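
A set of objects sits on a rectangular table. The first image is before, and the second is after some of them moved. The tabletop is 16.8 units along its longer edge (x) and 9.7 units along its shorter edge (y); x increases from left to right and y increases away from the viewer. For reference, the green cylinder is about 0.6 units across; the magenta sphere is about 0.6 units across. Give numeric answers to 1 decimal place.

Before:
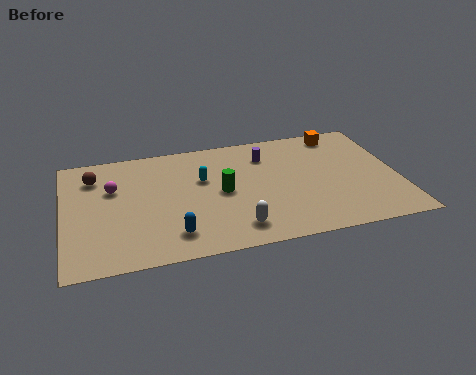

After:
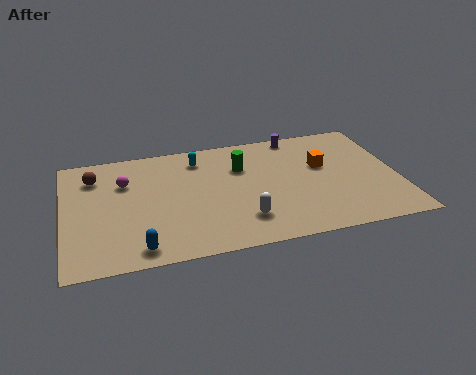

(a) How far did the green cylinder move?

2.2

From (7.9, 4.8) to (9.0, 6.7), the green cylinder covered √(1.1² + 1.9²) ≈ 2.2 units.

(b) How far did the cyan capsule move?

1.8

The cyan capsule was near (7.0, 6.1) before and (6.9, 7.9) after, so it travelled √(0.1² + 1.8²) ≈ 1.8 units.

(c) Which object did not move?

the brown sphere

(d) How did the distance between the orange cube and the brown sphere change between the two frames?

-1.0

The distance was about 12.6 in the first image and 11.6 in the second, so they moved 1.0 units closer together.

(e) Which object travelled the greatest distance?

the orange cube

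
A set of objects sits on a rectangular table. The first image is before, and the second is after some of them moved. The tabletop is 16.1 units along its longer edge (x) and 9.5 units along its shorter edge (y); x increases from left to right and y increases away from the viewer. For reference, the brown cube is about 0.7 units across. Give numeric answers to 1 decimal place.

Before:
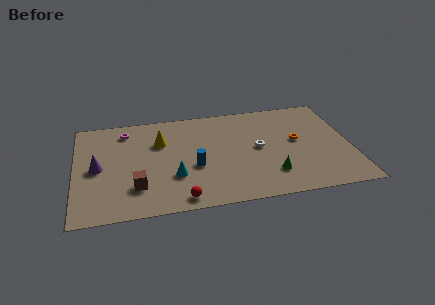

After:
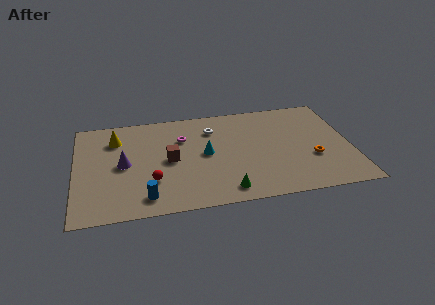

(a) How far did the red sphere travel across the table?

2.5

The red sphere moved from about (6.0, 1.0) to (4.4, 2.9), a distance of √(1.6² + 1.9²) ≈ 2.5.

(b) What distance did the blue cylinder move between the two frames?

3.7

From (6.9, 3.8) to (4.0, 1.5), the blue cylinder covered √(2.9² + 2.3²) ≈ 3.7 units.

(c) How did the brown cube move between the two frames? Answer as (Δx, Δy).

(2.0, 2.2)

From the two frames, the brown cube sits at roughly (3.5, 2.5) before and (5.5, 4.7) after.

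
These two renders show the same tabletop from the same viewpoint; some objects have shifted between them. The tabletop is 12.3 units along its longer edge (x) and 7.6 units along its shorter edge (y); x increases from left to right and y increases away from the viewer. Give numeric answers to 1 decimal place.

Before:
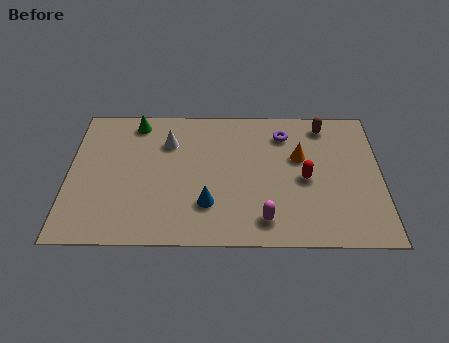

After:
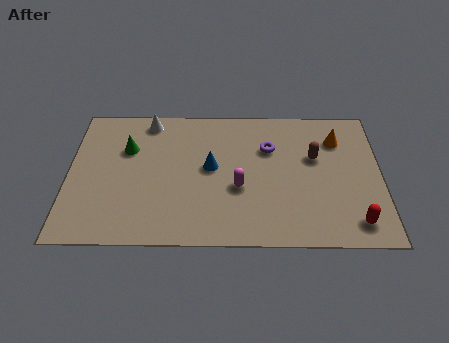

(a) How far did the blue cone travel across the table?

2.0

From (5.5, 2.1) to (5.6, 4.1), the blue cone covered √(0.1² + 2.0²) ≈ 2.0 units.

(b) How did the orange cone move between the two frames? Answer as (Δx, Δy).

(1.5, 1.0)

The orange cone was at about (9.1, 4.7) and moved to about (10.6, 5.7).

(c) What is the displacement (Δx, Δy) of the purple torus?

(-0.6, -0.8)

From the two frames, the purple torus sits at roughly (8.5, 6.0) before and (7.9, 5.2) after.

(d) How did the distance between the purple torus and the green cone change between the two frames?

-0.3

They were about 5.9 units apart before and 5.6 after — 0.3 units closer together.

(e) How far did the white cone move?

1.4

The white cone was near (3.9, 5.5) before and (3.1, 6.7) after, so it travelled √(0.8² + 1.2²) ≈ 1.4 units.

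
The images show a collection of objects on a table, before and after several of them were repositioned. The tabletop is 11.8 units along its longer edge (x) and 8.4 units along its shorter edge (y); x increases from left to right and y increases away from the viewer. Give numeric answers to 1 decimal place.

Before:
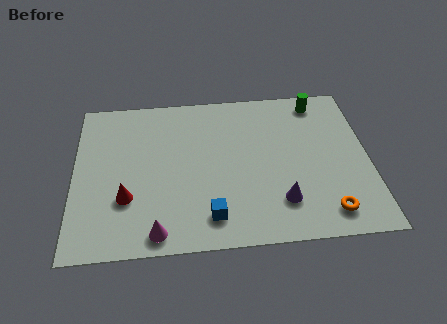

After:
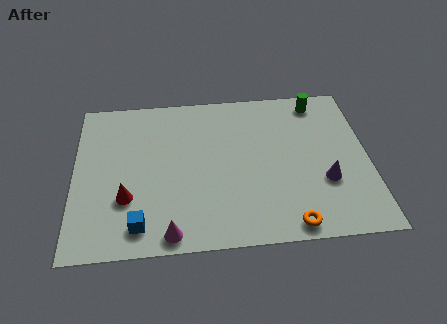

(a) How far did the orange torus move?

1.6

The orange torus was near (10.0, 1.3) before and (8.5, 0.8) after, so it travelled √(1.5² + 0.5²) ≈ 1.6 units.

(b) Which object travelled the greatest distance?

the blue cube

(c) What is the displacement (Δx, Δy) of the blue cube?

(-2.8, -0.2)

The blue cube started near (5.4, 1.5) and ended near (2.6, 1.3).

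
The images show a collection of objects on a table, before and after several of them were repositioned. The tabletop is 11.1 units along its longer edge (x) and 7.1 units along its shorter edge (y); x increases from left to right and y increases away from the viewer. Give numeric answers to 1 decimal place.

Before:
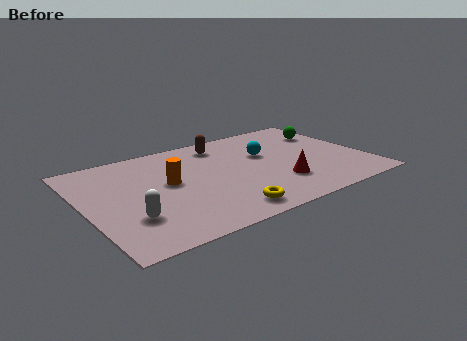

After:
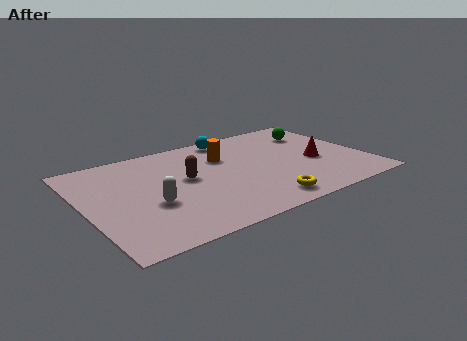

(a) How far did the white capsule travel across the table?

1.1

The white capsule moved from about (1.5, 2.1) to (2.4, 2.7), a distance of √(0.9² + 0.6²) ≈ 1.1.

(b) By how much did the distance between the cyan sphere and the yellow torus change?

+1.2

Before: roughly 4.1 units apart; after: 5.3. That's 1.2 units further apart.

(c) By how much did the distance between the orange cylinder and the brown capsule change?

-1.2

The distance was about 3.2 in the first image and 2.0 in the second, so they moved 1.2 units closer together.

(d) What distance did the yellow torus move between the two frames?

1.5

The yellow torus moved from about (5.0, 1.0) to (6.5, 1.0), a distance of √(1.5² + 0.0²) ≈ 1.5.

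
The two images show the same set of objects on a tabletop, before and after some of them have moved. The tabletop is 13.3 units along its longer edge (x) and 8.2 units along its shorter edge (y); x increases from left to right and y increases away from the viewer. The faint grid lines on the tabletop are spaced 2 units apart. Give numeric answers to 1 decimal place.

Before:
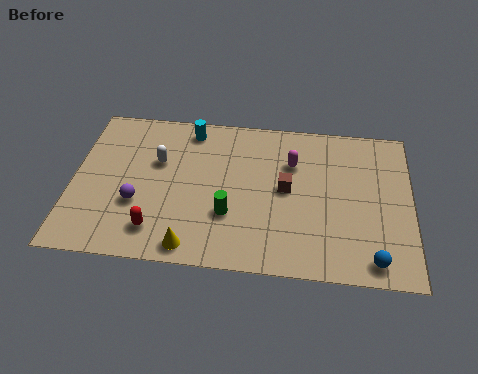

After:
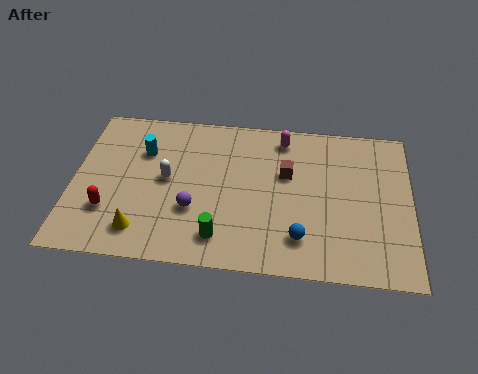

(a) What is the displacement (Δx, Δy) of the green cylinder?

(-0.3, -1.2)

The green cylinder was at about (6.2, 2.7) and moved to about (5.9, 1.5).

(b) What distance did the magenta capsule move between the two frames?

1.4

From (8.6, 5.7) to (8.2, 7.0), the magenta capsule covered √(0.4² + 1.3²) ≈ 1.4 units.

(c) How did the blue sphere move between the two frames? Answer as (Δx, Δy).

(-2.8, 0.8)

The blue sphere was at about (11.8, 1.0) and moved to about (9.0, 1.8).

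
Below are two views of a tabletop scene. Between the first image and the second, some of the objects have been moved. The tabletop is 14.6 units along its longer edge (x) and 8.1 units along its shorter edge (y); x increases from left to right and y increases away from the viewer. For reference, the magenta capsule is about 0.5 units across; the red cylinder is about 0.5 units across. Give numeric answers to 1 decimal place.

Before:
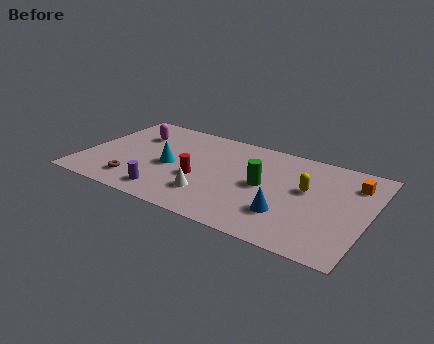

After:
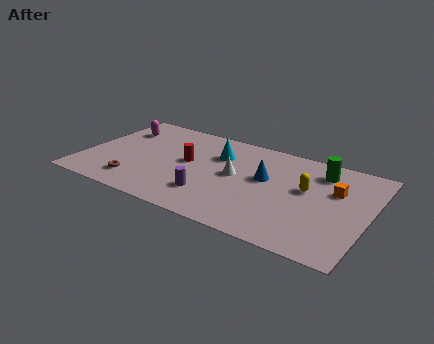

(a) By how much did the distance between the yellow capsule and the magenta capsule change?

+0.9

They were about 9.2 units apart before and 10.1 after — 0.9 units further apart.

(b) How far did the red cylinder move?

1.4

The red cylinder moved from about (6.1, 3.2) to (5.3, 4.4), a distance of √(0.8² + 1.2²) ≈ 1.4.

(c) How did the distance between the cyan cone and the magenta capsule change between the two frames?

+2.3

The distance was about 3.0 in the first image and 5.3 in the second, so they moved 2.3 units further apart.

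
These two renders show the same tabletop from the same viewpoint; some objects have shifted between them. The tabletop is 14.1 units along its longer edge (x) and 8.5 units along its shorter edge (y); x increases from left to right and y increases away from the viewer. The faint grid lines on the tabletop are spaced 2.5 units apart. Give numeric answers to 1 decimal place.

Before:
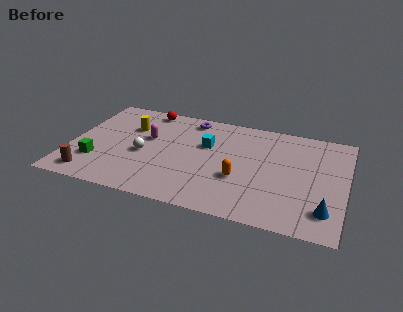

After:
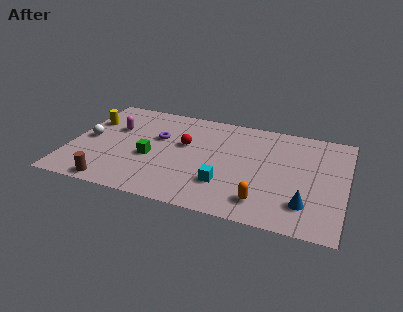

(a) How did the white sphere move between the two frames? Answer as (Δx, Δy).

(-2.9, 0.5)

From the two frames, the white sphere sits at roughly (3.8, 3.7) before and (0.9, 4.2) after.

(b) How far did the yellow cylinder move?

2.1

From (2.9, 5.8) to (0.8, 5.8), the yellow cylinder covered √(2.1² + 0.0²) ≈ 2.1 units.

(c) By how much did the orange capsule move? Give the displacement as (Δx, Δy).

(1.3, -1.5)

The orange capsule was at about (8.8, 3.1) and moved to about (10.1, 1.6).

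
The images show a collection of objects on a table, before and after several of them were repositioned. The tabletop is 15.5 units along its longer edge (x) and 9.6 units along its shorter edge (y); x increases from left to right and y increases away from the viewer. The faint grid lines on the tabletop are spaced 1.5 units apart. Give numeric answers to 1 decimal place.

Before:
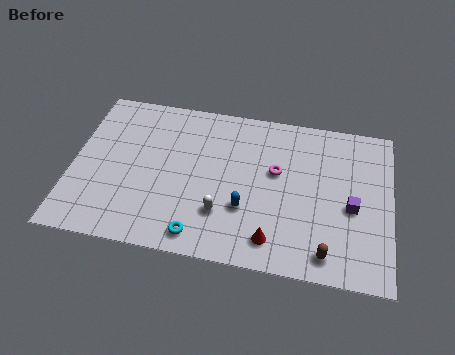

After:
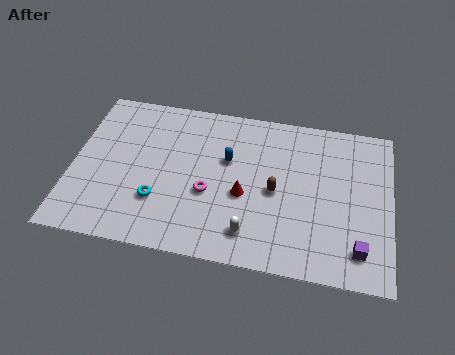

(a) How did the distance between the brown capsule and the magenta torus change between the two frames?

-1.8

They were about 5.1 units apart before and 3.3 after — 1.8 units closer together.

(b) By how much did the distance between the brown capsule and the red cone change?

-1.0

They were about 2.6 units apart before and 1.6 after — 1.0 units closer together.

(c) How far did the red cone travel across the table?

2.8

The red cone moved from about (9.9, 1.6) to (8.4, 4.0), a distance of √(1.5² + 2.4²) ≈ 2.8.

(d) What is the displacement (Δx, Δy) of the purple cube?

(0.4, -2.4)

The purple cube started near (13.6, 4.2) and ended near (14.0, 1.8).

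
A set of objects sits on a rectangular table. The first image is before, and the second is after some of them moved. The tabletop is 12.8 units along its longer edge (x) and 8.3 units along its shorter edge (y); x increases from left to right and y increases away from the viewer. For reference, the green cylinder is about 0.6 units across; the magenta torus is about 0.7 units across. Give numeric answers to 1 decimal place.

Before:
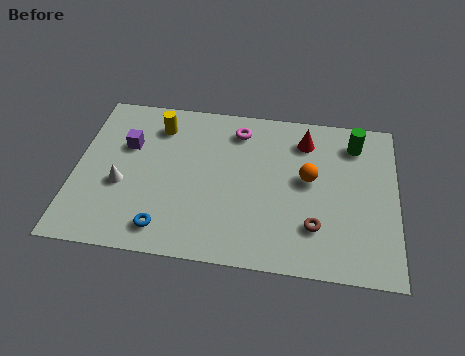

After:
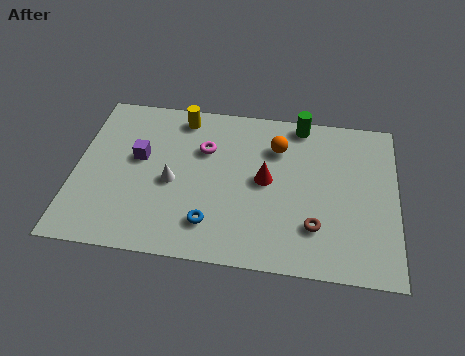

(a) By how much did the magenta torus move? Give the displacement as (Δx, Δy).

(-1.3, -1.2)

The magenta torus started near (6.4, 6.8) and ended near (5.1, 5.6).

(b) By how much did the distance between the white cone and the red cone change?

-4.2

The distance was about 7.9 in the first image and 3.7 in the second, so they moved 4.2 units closer together.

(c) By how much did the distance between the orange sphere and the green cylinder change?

-1.1

The distance was about 2.8 in the first image and 1.7 in the second, so they moved 1.1 units closer together.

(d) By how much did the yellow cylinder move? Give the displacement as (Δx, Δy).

(0.9, 0.6)

The yellow cylinder started near (3.2, 6.6) and ended near (4.1, 7.2).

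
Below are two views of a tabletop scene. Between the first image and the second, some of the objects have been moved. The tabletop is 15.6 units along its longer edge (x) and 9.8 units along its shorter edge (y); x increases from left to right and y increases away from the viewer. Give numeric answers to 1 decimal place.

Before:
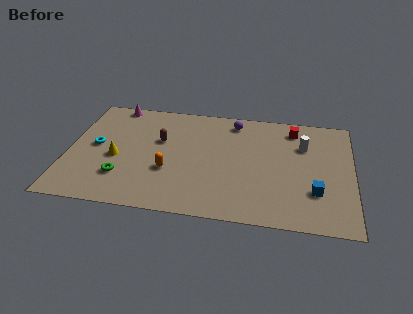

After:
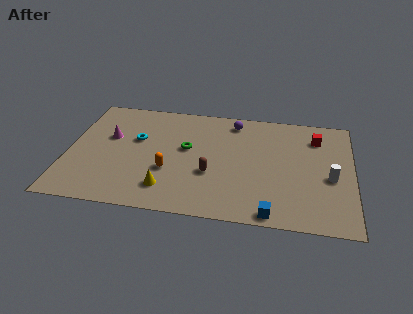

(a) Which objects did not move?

the orange capsule and the purple sphere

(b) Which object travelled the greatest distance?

the green torus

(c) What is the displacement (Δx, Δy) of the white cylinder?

(1.5, -2.6)

The white cylinder was at about (12.9, 6.8) and moved to about (14.4, 4.2).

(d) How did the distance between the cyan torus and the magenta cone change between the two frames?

-2.5

Before: roughly 4.0 units apart; after: 1.5. That's 2.5 units closer together.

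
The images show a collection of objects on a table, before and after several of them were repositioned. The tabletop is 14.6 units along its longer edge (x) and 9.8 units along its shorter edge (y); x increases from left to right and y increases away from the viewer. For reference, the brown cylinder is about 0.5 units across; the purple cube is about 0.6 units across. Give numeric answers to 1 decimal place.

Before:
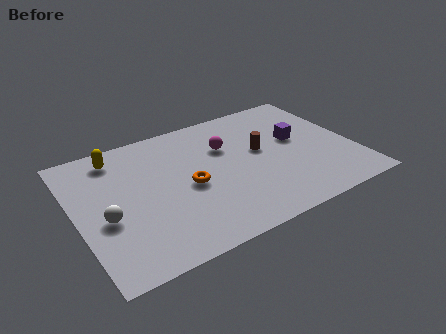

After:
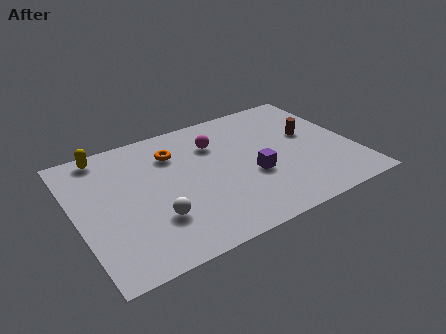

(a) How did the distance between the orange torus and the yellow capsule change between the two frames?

-1.2

The distance was about 5.0 in the first image and 3.8 in the second, so they moved 1.2 units closer together.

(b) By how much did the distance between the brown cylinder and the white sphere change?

+0.6

Before: roughly 8.5 units apart; after: 9.1. That's 0.6 units further apart.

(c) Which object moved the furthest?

the purple cube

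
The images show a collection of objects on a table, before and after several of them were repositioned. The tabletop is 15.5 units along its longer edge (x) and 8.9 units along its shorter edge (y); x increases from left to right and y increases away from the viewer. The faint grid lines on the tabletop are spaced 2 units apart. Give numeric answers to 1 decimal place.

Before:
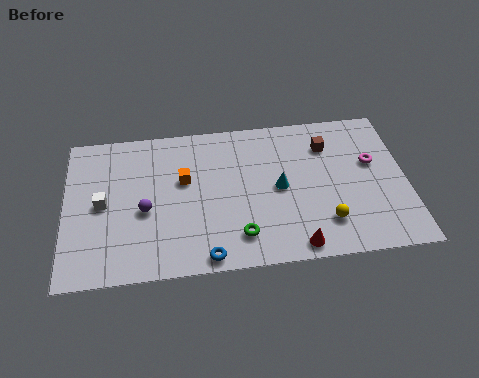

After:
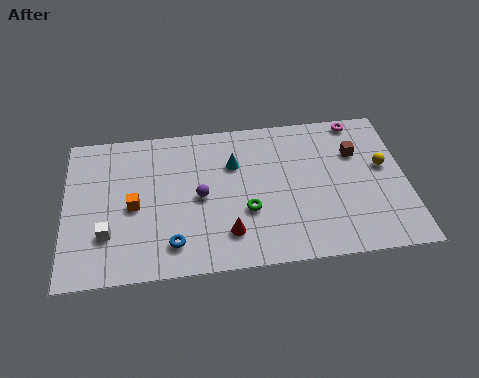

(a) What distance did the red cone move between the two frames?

3.2

From (10.3, 0.9) to (7.3, 2.0), the red cone covered √(3.0² + 1.1²) ≈ 3.2 units.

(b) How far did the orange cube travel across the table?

2.6

The orange cube moved from about (5.4, 5.4) to (3.1, 4.1), a distance of √(2.3² + 1.3²) ≈ 2.6.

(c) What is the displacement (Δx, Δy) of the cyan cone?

(-2.0, 1.7)

The cyan cone started near (9.7, 4.4) and ended near (7.7, 6.1).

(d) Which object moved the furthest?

the yellow sphere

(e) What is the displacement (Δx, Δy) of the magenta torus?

(-0.5, 2.7)

The magenta torus started near (14.0, 5.4) and ended near (13.5, 8.1).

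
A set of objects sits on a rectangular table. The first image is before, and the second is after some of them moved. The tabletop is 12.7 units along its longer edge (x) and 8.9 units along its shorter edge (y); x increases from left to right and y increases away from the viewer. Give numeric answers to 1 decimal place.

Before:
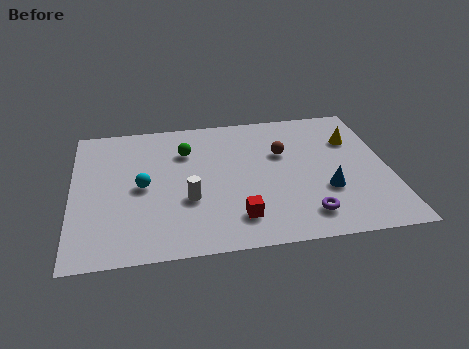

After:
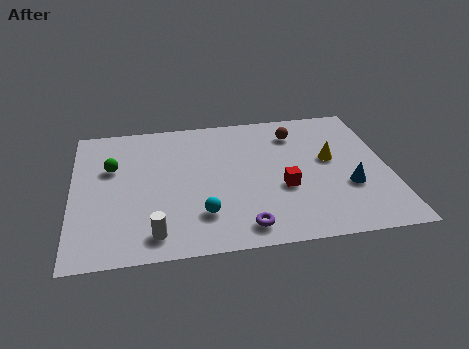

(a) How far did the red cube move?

2.5

From (6.5, 1.8) to (8.4, 3.4), the red cube covered √(1.9² + 1.6²) ≈ 2.5 units.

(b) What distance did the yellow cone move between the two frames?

1.6

From (11.4, 6.2) to (10.4, 5.0), the yellow cone covered √(1.0² + 1.2²) ≈ 1.6 units.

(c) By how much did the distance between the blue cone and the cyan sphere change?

-1.4

The distance was about 7.4 in the first image and 6.0 in the second, so they moved 1.4 units closer together.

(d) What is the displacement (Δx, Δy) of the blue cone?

(0.9, 0.1)

The blue cone was at about (10.1, 3.0) and moved to about (11.0, 3.1).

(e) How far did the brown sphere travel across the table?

1.4

The brown sphere was near (8.5, 5.7) before and (9.1, 7.0) after, so it travelled √(0.6² + 1.3²) ≈ 1.4 units.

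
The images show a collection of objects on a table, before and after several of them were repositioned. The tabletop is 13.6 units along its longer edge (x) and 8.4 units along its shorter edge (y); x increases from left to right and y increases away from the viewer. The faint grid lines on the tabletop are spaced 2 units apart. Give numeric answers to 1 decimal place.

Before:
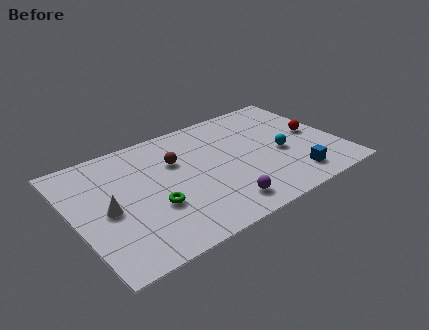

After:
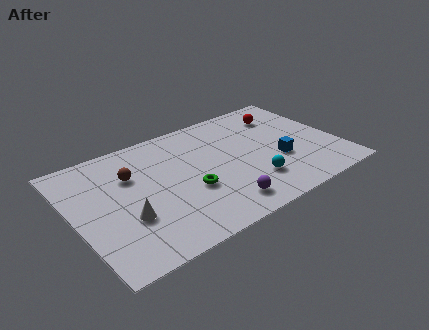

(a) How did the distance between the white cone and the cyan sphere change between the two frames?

-2.6

They were about 9.0 units apart before and 6.4 after — 2.6 units closer together.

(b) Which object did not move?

the purple sphere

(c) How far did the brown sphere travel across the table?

2.3

The brown sphere was near (5.4, 5.6) before and (3.1, 5.7) after, so it travelled √(2.3² + 0.1²) ≈ 2.3 units.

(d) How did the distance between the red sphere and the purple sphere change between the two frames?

+0.5

They were about 6.2 units apart before and 6.7 after — 0.5 units further apart.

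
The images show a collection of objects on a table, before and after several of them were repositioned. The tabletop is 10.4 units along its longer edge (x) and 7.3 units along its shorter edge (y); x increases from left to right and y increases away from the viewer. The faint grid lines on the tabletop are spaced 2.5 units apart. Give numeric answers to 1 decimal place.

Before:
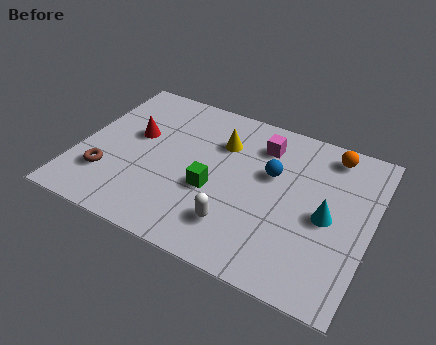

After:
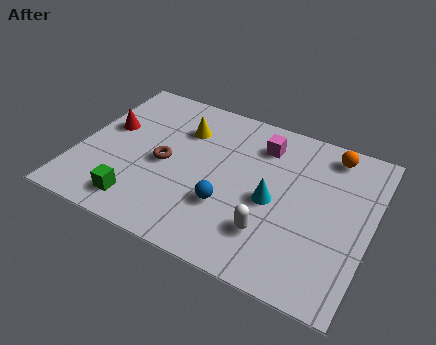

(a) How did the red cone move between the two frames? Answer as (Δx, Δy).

(-1.0, 0.0)

From the two frames, the red cone sits at roughly (1.9, 4.3) before and (0.9, 4.3) after.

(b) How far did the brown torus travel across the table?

2.4

From (1.2, 2.0) to (3.1, 3.4), the brown torus covered √(1.9² + 1.4²) ≈ 2.4 units.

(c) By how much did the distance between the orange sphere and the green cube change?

+2.9

The distance was about 5.1 in the first image and 8.0 in the second, so they moved 2.9 units further apart.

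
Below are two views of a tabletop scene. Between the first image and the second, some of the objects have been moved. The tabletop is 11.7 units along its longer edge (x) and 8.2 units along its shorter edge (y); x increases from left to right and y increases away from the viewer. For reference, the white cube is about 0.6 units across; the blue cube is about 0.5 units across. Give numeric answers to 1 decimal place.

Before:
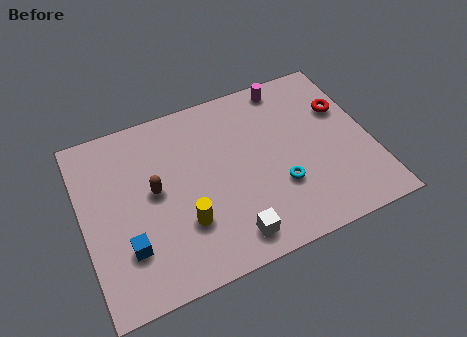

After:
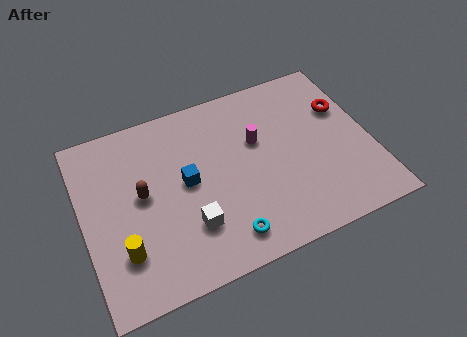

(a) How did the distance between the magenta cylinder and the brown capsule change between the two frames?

-1.6

They were about 6.5 units apart before and 4.9 after — 1.6 units closer together.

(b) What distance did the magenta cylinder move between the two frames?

2.7

The magenta cylinder moved from about (8.7, 7.3) to (7.2, 5.1), a distance of √(1.5² + 2.2²) ≈ 2.7.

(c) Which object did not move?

the red torus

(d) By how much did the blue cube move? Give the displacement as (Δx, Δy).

(2.6, 2.0)

The blue cube started near (1.6, 2.3) and ended near (4.2, 4.3).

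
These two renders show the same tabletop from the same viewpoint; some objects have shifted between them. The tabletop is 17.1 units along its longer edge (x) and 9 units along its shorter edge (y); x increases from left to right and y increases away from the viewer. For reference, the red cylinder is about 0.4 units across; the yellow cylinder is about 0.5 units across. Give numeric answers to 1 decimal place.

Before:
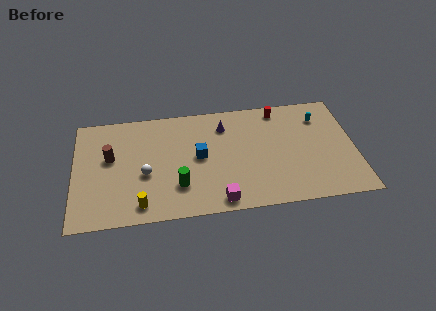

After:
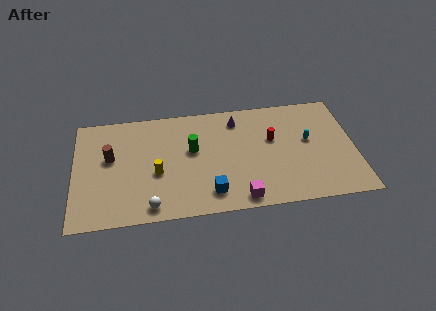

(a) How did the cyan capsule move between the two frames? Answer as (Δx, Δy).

(-0.8, -1.8)

From the two frames, the cyan capsule sits at roughly (15.1, 6.9) before and (14.3, 5.1) after.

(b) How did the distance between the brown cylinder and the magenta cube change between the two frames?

+1.1

They were about 7.8 units apart before and 8.9 after — 1.1 units further apart.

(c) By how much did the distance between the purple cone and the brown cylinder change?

+0.9

Before: roughly 7.2 units apart; after: 8.1. That's 0.9 units further apart.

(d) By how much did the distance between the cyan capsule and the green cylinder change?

-2.7

The distance was about 9.8 in the first image and 7.1 in the second, so they moved 2.7 units closer together.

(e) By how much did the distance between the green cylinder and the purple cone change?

-1.9

The distance was about 5.4 in the first image and 3.5 in the second, so they moved 1.9 units closer together.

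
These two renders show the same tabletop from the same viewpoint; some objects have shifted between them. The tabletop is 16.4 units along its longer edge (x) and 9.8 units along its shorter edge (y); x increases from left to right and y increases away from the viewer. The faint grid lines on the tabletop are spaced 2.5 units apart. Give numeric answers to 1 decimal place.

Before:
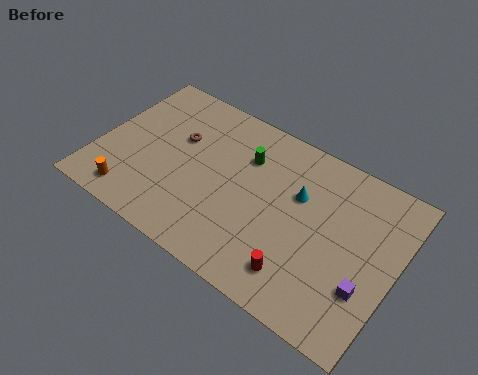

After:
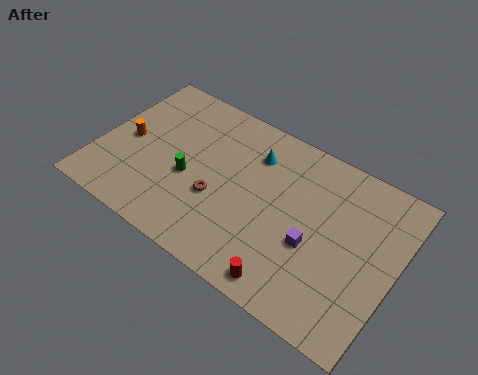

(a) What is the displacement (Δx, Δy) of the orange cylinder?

(-0.9, 3.3)

The orange cylinder was at about (2.4, 1.4) and moved to about (1.5, 4.7).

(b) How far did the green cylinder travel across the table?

4.0

From (7.8, 7.0) to (5.1, 4.1), the green cylinder covered √(2.7² + 2.9²) ≈ 4.0 units.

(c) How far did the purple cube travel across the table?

3.1

The purple cube was near (15.1, 3.1) before and (12.1, 3.9) after, so it travelled √(3.0² + 0.8²) ≈ 3.1 units.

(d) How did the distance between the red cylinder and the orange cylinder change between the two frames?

+1.1

They were about 9.3 units apart before and 10.4 after — 1.1 units further apart.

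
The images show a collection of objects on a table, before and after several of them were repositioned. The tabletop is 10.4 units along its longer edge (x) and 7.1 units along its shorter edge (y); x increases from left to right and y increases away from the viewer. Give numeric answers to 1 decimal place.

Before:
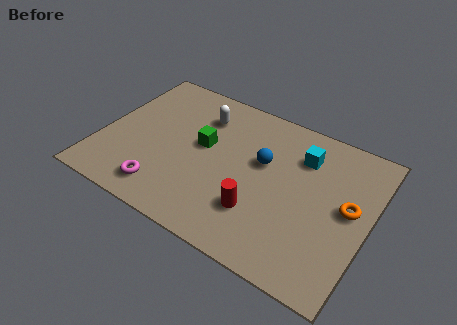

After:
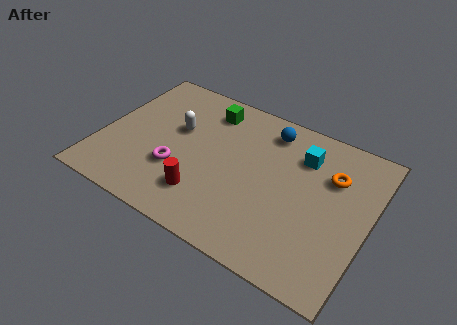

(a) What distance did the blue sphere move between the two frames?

1.6

The blue sphere was near (6.2, 4.3) before and (6.2, 5.9) after, so it travelled √(0.0² + 1.6²) ≈ 1.6 units.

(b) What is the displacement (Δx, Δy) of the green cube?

(-0.1, 1.8)

The green cube started near (3.9, 4.0) and ended near (3.8, 5.8).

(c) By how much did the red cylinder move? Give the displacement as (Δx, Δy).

(-2.1, -0.3)

From the two frames, the red cylinder sits at roughly (6.4, 2.0) before and (4.3, 1.7) after.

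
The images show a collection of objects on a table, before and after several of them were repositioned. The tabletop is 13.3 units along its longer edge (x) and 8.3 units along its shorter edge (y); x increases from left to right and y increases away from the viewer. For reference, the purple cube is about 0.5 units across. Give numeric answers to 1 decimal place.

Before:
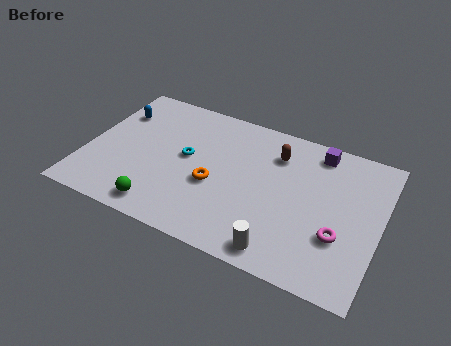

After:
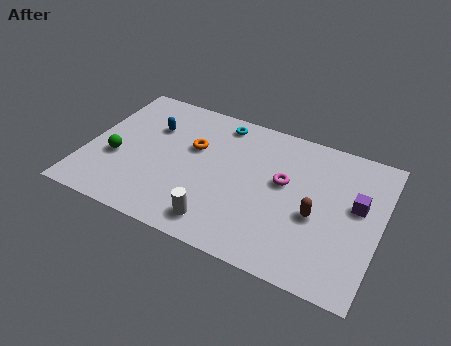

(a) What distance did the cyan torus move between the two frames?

3.0

The cyan torus moved from about (4.5, 4.5) to (5.7, 7.2), a distance of √(1.2² + 2.7²) ≈ 3.0.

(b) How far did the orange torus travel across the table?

2.2

The orange torus moved from about (5.9, 3.4) to (4.7, 5.2), a distance of √(1.2² + 1.8²) ≈ 2.2.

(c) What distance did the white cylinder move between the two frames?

2.8

From (9.2, 1.0) to (6.4, 1.3), the white cylinder covered √(2.8² + 0.3²) ≈ 2.8 units.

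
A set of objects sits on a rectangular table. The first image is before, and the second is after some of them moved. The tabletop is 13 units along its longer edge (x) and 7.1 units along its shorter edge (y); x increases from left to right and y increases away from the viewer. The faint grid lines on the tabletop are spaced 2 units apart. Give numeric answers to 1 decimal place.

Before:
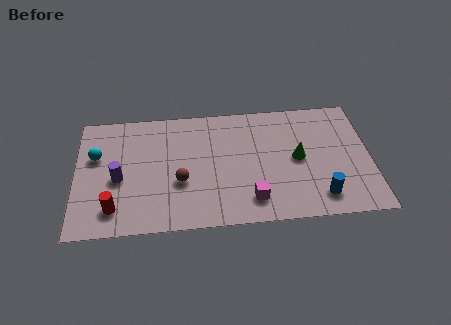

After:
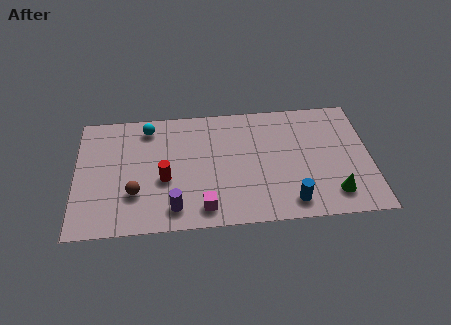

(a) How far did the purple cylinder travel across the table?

3.1

From (1.9, 3.1) to (4.3, 1.2), the purple cylinder covered √(2.4² + 1.9²) ≈ 3.1 units.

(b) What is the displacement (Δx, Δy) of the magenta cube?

(-2.1, -0.3)

From the two frames, the magenta cube sits at roughly (7.7, 1.4) before and (5.6, 1.1) after.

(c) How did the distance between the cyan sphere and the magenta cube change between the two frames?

-2.0

The distance was about 7.5 in the first image and 5.5 in the second, so they moved 2.0 units closer together.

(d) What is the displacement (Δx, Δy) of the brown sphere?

(-2.0, -0.5)

The brown sphere started near (4.6, 2.7) and ended near (2.6, 2.2).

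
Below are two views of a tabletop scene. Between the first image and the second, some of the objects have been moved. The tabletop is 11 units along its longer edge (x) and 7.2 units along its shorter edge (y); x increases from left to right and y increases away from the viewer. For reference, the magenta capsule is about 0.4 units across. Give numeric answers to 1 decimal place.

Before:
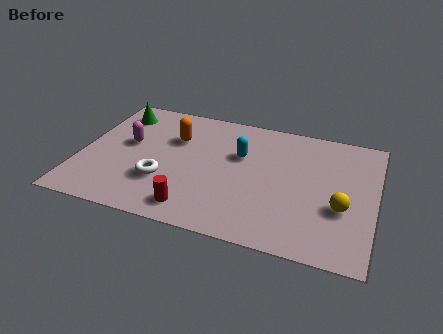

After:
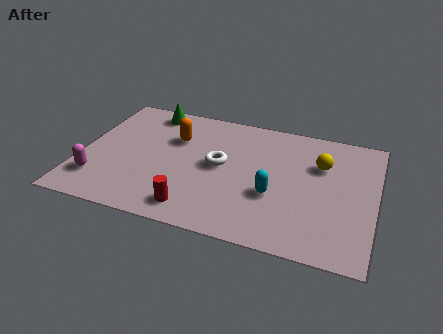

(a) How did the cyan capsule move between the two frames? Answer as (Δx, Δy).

(1.4, -1.9)

From the two frames, the cyan capsule sits at roughly (5.9, 4.6) before and (7.3, 2.7) after.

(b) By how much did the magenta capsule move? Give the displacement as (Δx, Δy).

(-0.9, -2.4)

The magenta capsule was at about (1.7, 4.1) and moved to about (0.8, 1.7).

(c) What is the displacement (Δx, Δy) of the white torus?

(2.0, 1.5)

The white torus was at about (3.2, 2.3) and moved to about (5.2, 3.8).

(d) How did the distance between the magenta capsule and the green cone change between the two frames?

+3.0

Before: roughly 1.8 units apart; after: 4.8. That's 3.0 units further apart.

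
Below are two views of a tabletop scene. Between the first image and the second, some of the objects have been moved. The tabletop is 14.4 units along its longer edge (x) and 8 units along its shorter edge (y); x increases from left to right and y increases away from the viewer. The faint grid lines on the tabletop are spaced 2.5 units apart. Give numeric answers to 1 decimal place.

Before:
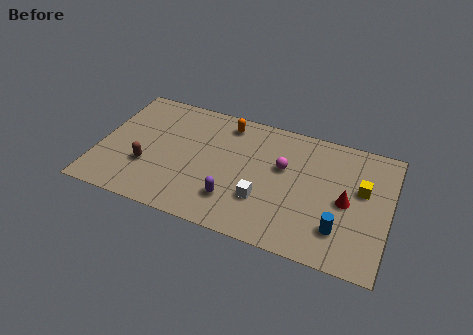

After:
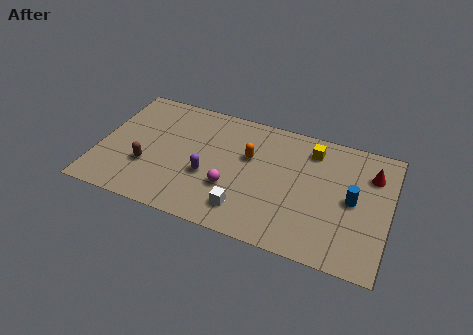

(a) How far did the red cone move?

2.4

From (12.3, 3.8) to (13.4, 5.9), the red cone covered √(1.1² + 2.1²) ≈ 2.4 units.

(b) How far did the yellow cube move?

3.1

From (13.0, 4.8) to (10.4, 6.5), the yellow cube covered √(2.6² + 1.7²) ≈ 3.1 units.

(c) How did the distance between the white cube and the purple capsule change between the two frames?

+1.0

They were about 1.5 units apart before and 2.5 after — 1.0 units further apart.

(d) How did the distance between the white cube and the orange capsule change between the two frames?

-1.4

The distance was about 4.8 in the first image and 3.4 in the second, so they moved 1.4 units closer together.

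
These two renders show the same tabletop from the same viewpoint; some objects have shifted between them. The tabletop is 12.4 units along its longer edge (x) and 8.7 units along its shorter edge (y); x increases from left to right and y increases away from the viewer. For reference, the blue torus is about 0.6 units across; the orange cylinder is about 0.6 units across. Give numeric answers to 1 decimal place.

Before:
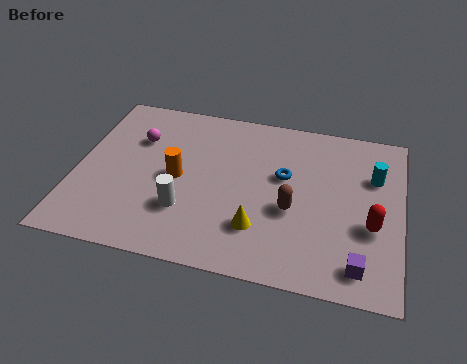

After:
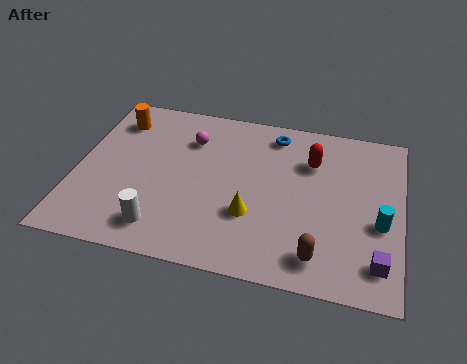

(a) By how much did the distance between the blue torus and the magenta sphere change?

-2.4

They were about 5.8 units apart before and 3.4 after — 2.4 units closer together.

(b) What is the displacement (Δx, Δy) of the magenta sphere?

(2.0, 0.4)

The magenta sphere started near (2.2, 6.0) and ended near (4.2, 6.4).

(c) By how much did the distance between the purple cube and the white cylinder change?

+1.4

The distance was about 6.7 in the first image and 8.1 in the second, so they moved 1.4 units further apart.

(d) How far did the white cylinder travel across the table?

1.4

From (4.3, 2.6) to (3.5, 1.5), the white cylinder covered √(0.8² + 1.1²) ≈ 1.4 units.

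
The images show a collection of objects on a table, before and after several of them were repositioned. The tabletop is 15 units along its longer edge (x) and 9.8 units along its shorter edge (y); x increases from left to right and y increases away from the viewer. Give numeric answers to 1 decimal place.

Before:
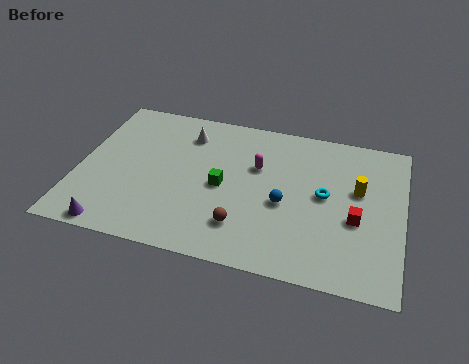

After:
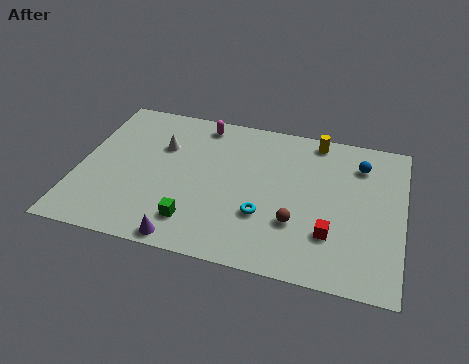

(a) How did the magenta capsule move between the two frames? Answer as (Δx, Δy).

(-2.8, 2.3)

The magenta capsule was at about (8.2, 6.3) and moved to about (5.4, 8.6).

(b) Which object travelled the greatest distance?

the blue sphere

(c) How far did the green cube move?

2.8

The green cube was near (6.7, 4.6) before and (5.6, 2.0) after, so it travelled √(1.1² + 2.6²) ≈ 2.8 units.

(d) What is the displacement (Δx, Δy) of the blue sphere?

(3.3, 3.4)

The blue sphere started near (9.6, 4.2) and ended near (12.9, 7.6).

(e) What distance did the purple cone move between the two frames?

3.3

The purple cone moved from about (2.0, 0.8) to (5.3, 0.8), a distance of √(3.3² + 0.0²) ≈ 3.3.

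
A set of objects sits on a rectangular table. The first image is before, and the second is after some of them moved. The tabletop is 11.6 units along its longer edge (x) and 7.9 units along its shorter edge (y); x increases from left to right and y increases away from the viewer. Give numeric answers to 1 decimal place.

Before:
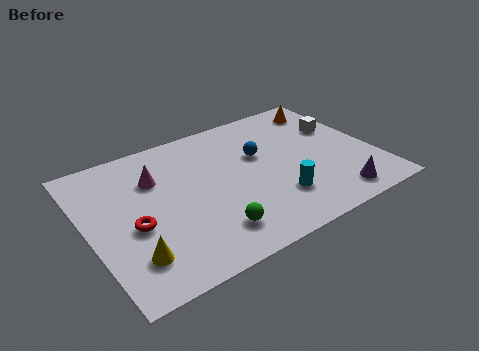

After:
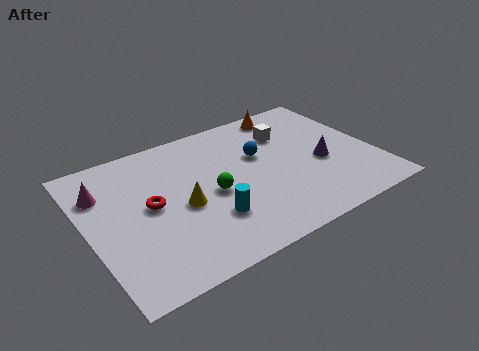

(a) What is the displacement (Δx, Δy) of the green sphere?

(0.4, 2.0)

The green sphere started near (4.5, 1.6) and ended near (4.9, 3.6).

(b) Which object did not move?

the blue sphere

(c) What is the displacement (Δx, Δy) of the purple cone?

(-0.1, 2.2)

The purple cone started near (9.5, 1.1) and ended near (9.4, 3.3).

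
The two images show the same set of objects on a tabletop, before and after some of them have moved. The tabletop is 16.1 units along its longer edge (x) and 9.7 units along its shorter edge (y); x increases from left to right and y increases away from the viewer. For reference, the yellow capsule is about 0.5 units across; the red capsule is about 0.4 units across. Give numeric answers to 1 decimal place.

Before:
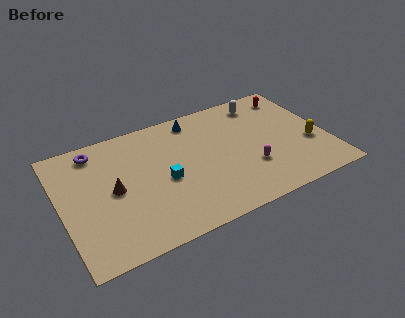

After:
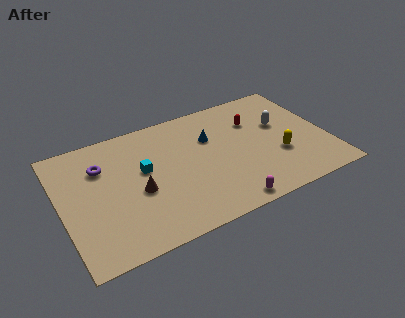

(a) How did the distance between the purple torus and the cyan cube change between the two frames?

-2.7

The distance was about 5.4 in the first image and 2.7 in the second, so they moved 2.7 units closer together.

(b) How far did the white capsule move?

2.4

The white capsule was near (12.7, 8.2) before and (13.5, 5.9) after, so it travelled √(0.8² + 2.3²) ≈ 2.4 units.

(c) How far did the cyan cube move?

1.7

The cyan cube moved from about (6.1, 4.3) to (5.0, 5.6), a distance of √(1.1² + 1.3²) ≈ 1.7.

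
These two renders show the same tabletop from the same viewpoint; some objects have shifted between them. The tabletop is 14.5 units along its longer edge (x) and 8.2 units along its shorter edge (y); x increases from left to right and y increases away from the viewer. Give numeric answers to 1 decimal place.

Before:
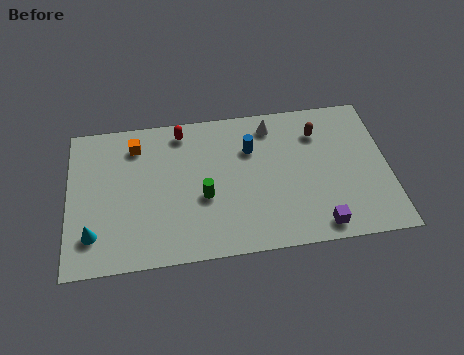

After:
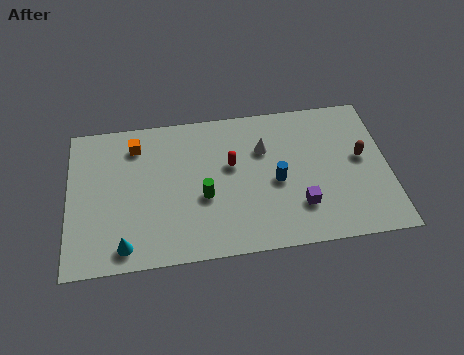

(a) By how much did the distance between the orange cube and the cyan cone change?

+0.4

The distance was about 5.1 in the first image and 5.5 in the second, so they moved 0.4 units further apart.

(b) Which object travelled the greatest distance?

the red capsule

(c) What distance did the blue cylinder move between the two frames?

2.3

The blue cylinder was near (8.3, 5.7) before and (9.4, 3.7) after, so it travelled √(1.1² + 2.0²) ≈ 2.3 units.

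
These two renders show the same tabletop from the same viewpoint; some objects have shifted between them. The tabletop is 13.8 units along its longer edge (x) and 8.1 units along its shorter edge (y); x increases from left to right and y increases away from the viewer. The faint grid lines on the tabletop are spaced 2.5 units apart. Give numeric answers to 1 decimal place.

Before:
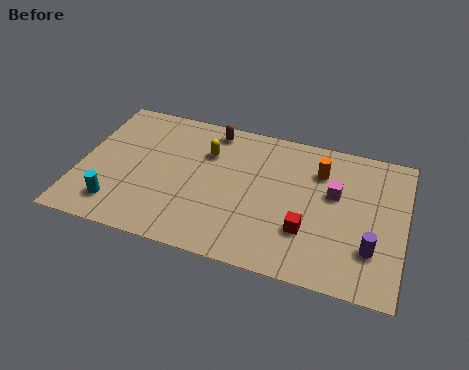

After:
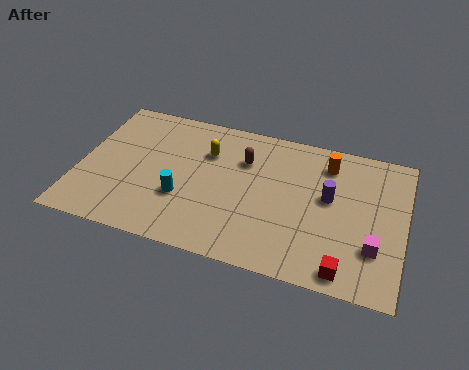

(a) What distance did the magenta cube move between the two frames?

3.1

From (10.8, 4.9) to (12.6, 2.4), the magenta cube covered √(1.8² + 2.5²) ≈ 3.1 units.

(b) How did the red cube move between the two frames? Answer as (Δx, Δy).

(1.7, -1.6)

The red cube was at about (9.8, 2.5) and moved to about (11.5, 0.9).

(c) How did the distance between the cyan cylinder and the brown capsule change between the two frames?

-2.8

Before: roughly 6.6 units apart; after: 3.8. That's 2.8 units closer together.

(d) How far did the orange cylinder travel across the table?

0.6

From (10.1, 6.0) to (10.4, 6.5), the orange cylinder covered √(0.3² + 0.5²) ≈ 0.6 units.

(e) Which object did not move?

the yellow capsule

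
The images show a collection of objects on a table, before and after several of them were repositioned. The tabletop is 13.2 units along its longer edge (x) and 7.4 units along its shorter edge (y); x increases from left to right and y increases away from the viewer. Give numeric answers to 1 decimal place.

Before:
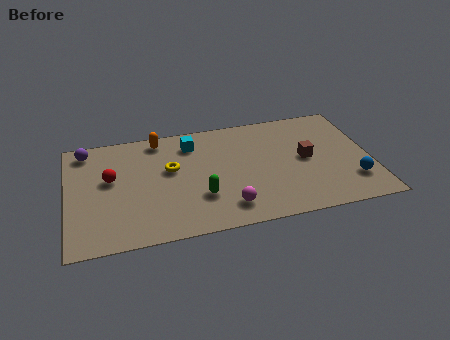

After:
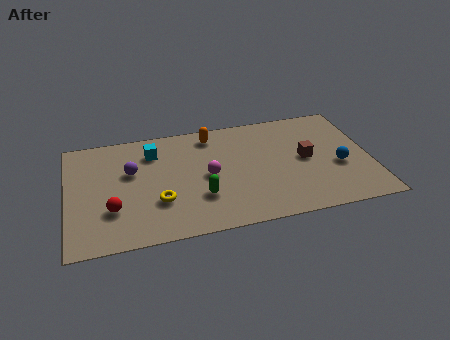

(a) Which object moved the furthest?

the purple sphere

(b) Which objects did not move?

the brown cube and the green capsule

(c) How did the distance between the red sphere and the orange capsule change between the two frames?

+2.9

The distance was about 3.1 in the first image and 6.0 in the second, so they moved 2.9 units further apart.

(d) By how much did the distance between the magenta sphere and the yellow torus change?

-1.3

Before: roughly 3.8 units apart; after: 2.5. That's 1.3 units closer together.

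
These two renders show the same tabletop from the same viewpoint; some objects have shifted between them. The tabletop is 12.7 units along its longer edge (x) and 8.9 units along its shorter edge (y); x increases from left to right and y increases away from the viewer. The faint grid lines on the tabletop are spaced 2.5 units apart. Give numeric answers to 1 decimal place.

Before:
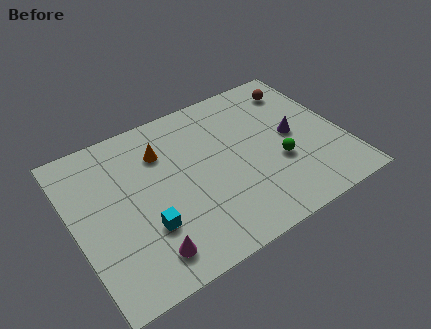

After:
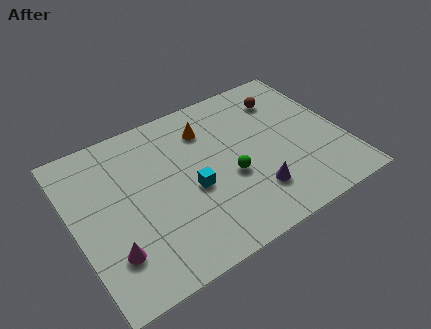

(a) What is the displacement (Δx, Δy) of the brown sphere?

(-0.8, -0.3)

From the two frames, the brown sphere sits at roughly (11.2, 7.2) before and (10.4, 6.9) after.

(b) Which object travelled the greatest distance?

the purple cone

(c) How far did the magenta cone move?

1.7

From (2.9, 1.5) to (1.4, 2.3), the magenta cone covered √(1.5² + 0.8²) ≈ 1.7 units.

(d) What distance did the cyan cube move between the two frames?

2.5

The cyan cube moved from about (3.1, 2.8) to (5.4, 3.8), a distance of √(2.3² + 1.0²) ≈ 2.5.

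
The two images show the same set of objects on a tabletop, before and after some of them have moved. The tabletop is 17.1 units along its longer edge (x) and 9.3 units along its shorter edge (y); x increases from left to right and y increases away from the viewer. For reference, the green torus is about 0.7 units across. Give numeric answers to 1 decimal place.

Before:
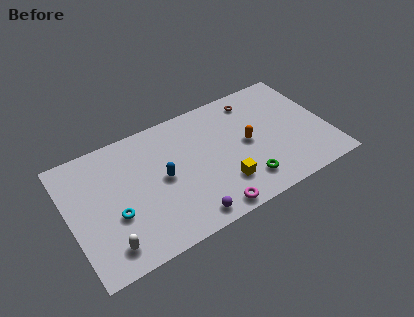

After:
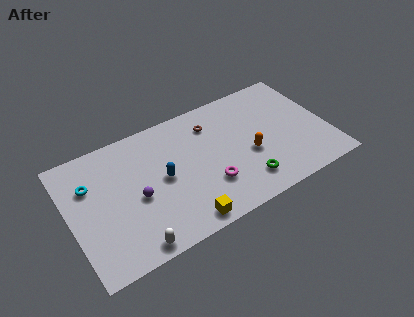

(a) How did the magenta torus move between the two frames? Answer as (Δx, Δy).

(0.2, 1.9)

From the two frames, the magenta torus sits at roughly (8.7, 0.9) before and (8.9, 2.8) after.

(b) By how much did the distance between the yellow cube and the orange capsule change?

+2.6

The distance was about 3.0 in the first image and 5.6 in the second, so they moved 2.6 units further apart.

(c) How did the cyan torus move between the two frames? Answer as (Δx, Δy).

(-1.3, 2.9)

The cyan torus was at about (2.8, 3.5) and moved to about (1.5, 6.4).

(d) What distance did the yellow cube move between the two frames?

3.2

The yellow cube moved from about (9.8, 2.4) to (6.9, 1.0), a distance of √(2.9² + 1.4²) ≈ 3.2.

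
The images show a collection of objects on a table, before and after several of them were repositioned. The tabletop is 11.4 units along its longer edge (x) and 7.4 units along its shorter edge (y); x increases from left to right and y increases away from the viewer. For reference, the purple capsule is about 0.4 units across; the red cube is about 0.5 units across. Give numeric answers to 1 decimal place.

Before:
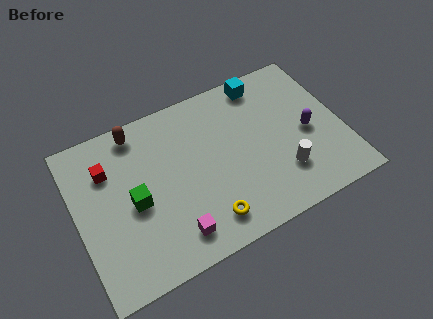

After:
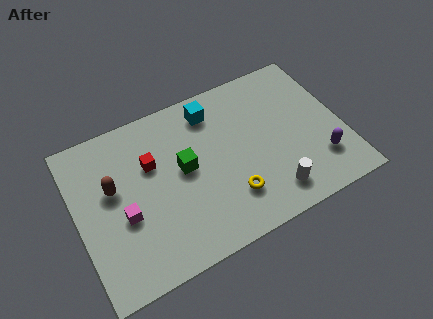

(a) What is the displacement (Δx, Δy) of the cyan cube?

(-2.3, -0.4)

The cyan cube started near (8.4, 6.5) and ended near (6.1, 6.1).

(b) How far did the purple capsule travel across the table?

1.5

From (9.9, 3.4) to (10.2, 1.9), the purple capsule covered √(0.3² + 1.5²) ≈ 1.5 units.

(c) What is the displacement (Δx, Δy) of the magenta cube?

(-1.9, 1.7)

The magenta cube was at about (3.8, 1.3) and moved to about (1.9, 3.0).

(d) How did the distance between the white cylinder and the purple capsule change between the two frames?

+0.4

They were about 1.9 units apart before and 2.3 after — 0.4 units further apart.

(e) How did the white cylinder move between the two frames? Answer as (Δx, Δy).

(-0.6, -0.7)

From the two frames, the white cylinder sits at roughly (8.6, 2.0) before and (8.0, 1.3) after.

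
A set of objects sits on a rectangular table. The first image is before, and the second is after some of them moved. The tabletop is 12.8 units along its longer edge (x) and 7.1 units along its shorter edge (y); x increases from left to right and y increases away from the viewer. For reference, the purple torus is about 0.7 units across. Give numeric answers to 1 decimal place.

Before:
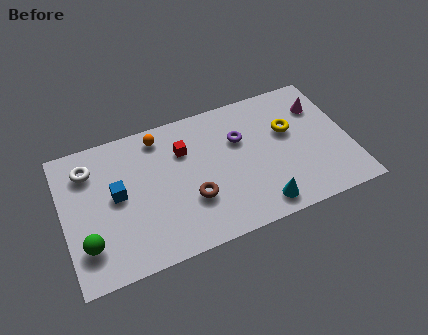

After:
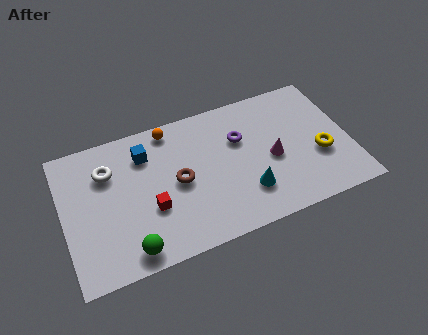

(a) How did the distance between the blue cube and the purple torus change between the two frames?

-1.4

Before: roughly 5.7 units apart; after: 4.3. That's 1.4 units closer together.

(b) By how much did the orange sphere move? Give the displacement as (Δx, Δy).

(0.5, 0.2)

From the two frames, the orange sphere sits at roughly (4.5, 6.1) before and (5.0, 6.3) after.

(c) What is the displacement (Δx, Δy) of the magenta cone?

(-2.4, -2.0)

From the two frames, the magenta cone sits at roughly (11.7, 5.2) before and (9.3, 3.2) after.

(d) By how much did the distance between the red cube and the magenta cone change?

-0.7

They were about 6.2 units apart before and 5.5 after — 0.7 units closer together.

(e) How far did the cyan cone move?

1.0

The cyan cone moved from about (8.5, 1.0) to (8.0, 1.9), a distance of √(0.5² + 0.9²) ≈ 1.0.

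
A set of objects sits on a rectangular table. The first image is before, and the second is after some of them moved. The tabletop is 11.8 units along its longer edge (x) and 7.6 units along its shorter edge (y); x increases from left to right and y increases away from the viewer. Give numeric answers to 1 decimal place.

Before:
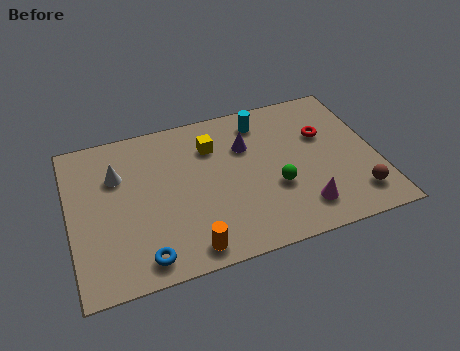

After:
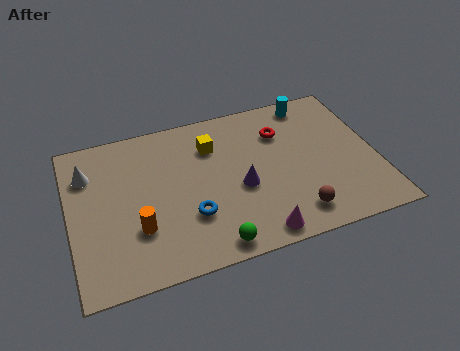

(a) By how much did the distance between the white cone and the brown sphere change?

-0.9

The distance was about 9.6 in the first image and 8.7 in the second, so they moved 0.9 units closer together.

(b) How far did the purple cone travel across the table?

2.0

The purple cone was near (6.9, 5.2) before and (6.5, 3.2) after, so it travelled √(0.4² + 2.0²) ≈ 2.0 units.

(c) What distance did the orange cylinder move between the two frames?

2.3

The orange cylinder was near (4.3, 0.9) before and (2.5, 2.4) after, so it travelled √(1.8² + 1.5²) ≈ 2.3 units.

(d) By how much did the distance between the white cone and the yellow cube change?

+1.1

The distance was about 3.7 in the first image and 4.8 in the second, so they moved 1.1 units further apart.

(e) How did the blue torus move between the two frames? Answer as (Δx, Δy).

(1.9, 1.4)

The blue torus started near (2.6, 1.0) and ended near (4.5, 2.4).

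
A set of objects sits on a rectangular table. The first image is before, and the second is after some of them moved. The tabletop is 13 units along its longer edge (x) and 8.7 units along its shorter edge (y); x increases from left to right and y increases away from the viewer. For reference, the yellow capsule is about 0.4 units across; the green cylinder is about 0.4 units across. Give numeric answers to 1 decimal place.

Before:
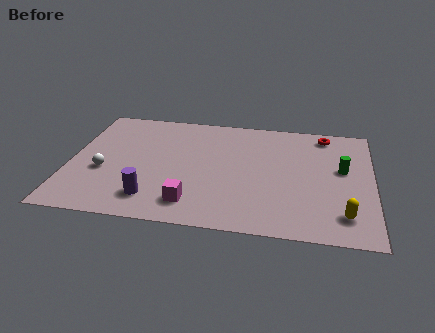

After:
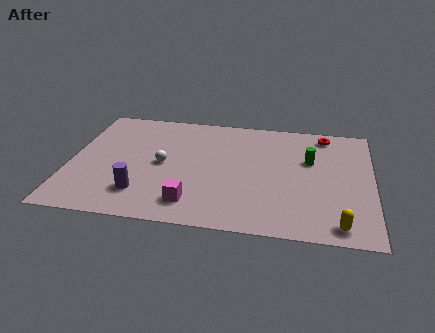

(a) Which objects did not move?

the magenta cube and the red torus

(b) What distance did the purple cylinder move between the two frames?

0.6

From (3.7, 1.7) to (3.2, 2.0), the purple cylinder covered √(0.5² + 0.3²) ≈ 0.6 units.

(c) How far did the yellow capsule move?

0.7

The yellow capsule moved from about (11.8, 1.7) to (11.6, 1.0), a distance of √(0.2² + 0.7²) ≈ 0.7.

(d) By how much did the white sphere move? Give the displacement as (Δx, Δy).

(2.5, 0.9)

From the two frames, the white sphere sits at roughly (1.5, 3.4) before and (4.0, 4.3) after.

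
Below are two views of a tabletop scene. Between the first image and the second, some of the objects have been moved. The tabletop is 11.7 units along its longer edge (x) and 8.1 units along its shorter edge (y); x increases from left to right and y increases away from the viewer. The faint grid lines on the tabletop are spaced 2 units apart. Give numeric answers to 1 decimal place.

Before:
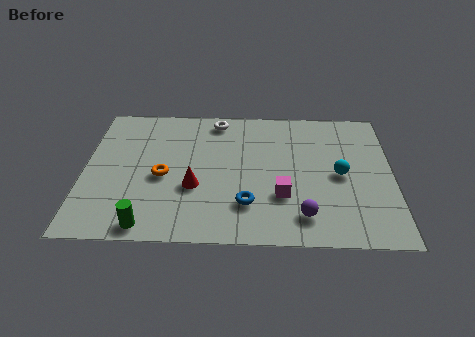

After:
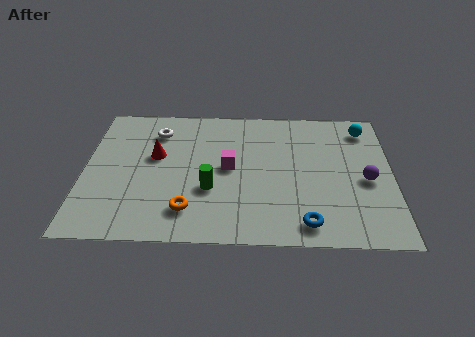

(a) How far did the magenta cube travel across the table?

2.6

From (7.5, 2.6) to (5.5, 4.2), the magenta cube covered √(2.0² + 1.6²) ≈ 2.6 units.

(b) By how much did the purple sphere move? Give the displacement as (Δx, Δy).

(2.4, 2.1)

The purple sphere started near (8.3, 1.5) and ended near (10.7, 3.6).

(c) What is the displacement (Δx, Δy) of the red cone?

(-1.5, 1.8)

The red cone started near (4.2, 3.0) and ended near (2.7, 4.8).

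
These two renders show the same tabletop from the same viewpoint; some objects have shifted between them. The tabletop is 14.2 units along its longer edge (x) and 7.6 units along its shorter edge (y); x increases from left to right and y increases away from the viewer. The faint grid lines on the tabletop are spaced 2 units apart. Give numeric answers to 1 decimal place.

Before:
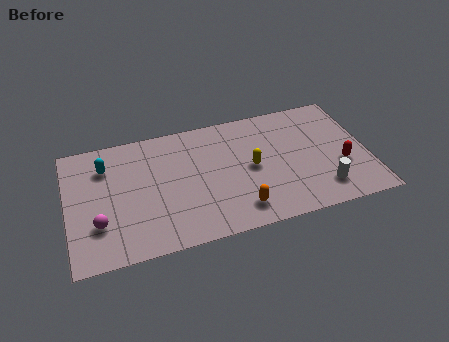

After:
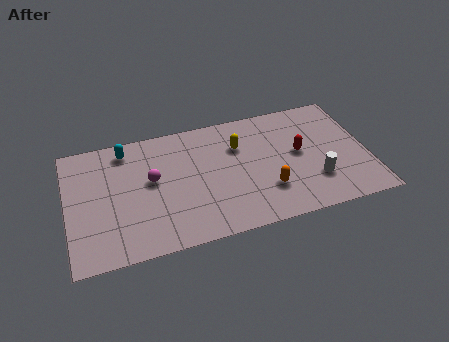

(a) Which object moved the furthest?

the magenta sphere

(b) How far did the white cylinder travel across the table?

0.7

The white cylinder moved from about (11.9, 1.6) to (11.6, 2.2), a distance of √(0.3² + 0.6²) ≈ 0.7.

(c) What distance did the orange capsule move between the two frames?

1.6

From (7.9, 1.4) to (9.3, 2.2), the orange capsule covered √(1.4² + 0.8²) ≈ 1.6 units.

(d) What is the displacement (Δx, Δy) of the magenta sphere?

(2.6, 2.0)

The magenta sphere started near (1.4, 2.3) and ended near (4.0, 4.3).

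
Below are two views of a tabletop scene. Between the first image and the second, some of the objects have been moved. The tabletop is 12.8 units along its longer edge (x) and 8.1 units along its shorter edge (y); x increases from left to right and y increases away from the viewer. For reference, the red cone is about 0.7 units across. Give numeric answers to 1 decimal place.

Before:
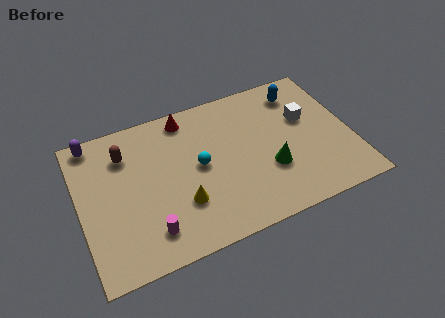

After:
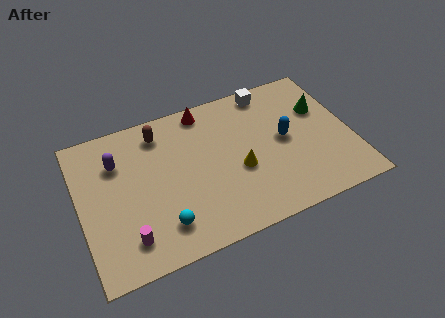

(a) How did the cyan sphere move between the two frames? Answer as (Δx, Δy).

(-2.0, -2.5)

The cyan sphere was at about (5.6, 4.2) and moved to about (3.6, 1.7).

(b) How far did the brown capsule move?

1.8

The brown capsule moved from about (2.3, 6.1) to (4.0, 6.7), a distance of √(1.7² + 0.6²) ≈ 1.8.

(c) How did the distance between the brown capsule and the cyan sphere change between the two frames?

+1.2

Before: roughly 3.8 units apart; after: 5.0. That's 1.2 units further apart.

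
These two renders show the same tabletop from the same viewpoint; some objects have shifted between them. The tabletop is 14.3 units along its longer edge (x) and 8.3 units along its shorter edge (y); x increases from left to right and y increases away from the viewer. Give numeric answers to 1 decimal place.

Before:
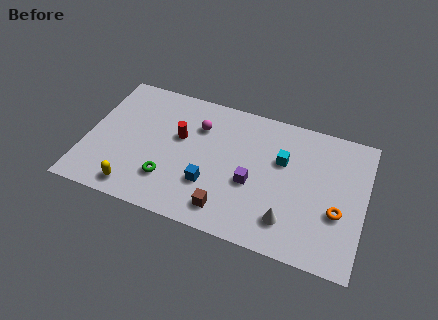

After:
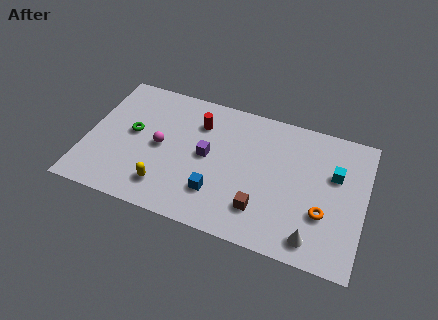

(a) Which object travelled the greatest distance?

the green torus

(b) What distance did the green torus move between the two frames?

3.1

The green torus was near (4.4, 2.2) before and (2.3, 4.5) after, so it travelled √(2.1² + 2.3²) ≈ 3.1 units.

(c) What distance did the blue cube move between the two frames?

0.6

From (6.5, 2.6) to (6.9, 2.2), the blue cube covered √(0.4² + 0.4²) ≈ 0.6 units.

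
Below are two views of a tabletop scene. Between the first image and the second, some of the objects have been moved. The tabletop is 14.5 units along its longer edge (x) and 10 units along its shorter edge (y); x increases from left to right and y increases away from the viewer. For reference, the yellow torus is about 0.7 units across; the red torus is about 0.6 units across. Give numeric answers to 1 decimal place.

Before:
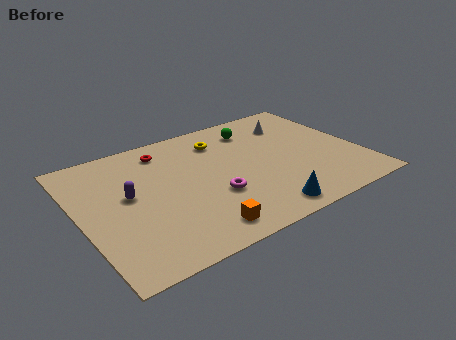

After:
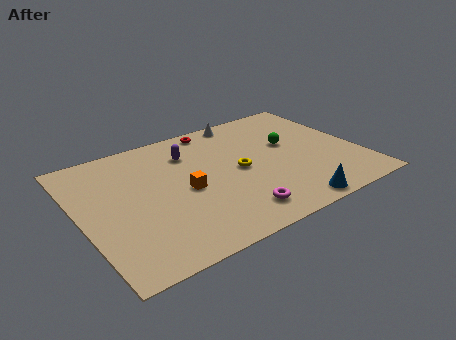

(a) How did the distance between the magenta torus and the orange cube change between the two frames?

+1.2

Before: roughly 2.4 units apart; after: 3.6. That's 1.2 units further apart.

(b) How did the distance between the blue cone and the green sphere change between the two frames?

-1.8

They were about 6.9 units apart before and 5.1 after — 1.8 units closer together.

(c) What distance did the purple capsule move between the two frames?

4.0

From (2.5, 5.5) to (6.0, 7.5), the purple capsule covered √(3.5² + 2.0²) ≈ 4.0 units.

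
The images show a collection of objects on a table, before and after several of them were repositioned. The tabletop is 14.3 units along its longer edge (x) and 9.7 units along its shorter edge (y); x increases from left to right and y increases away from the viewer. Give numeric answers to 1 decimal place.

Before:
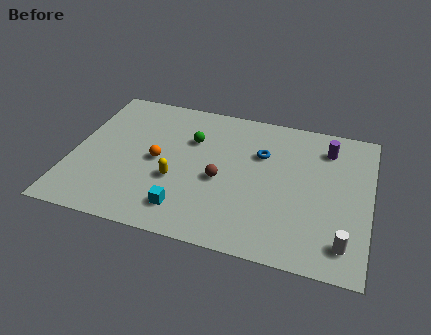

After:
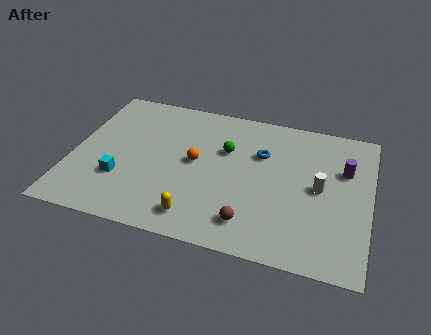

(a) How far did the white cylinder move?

3.5

The white cylinder was near (13.2, 1.7) before and (11.9, 4.9) after, so it travelled √(1.3² + 3.2²) ≈ 3.5 units.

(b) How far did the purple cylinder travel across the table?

1.6

The purple cylinder moved from about (12.1, 7.7) to (13.0, 6.4), a distance of √(0.9² + 1.3²) ≈ 1.6.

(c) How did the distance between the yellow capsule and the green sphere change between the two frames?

+1.9

Before: roughly 3.0 units apart; after: 4.9. That's 1.9 units further apart.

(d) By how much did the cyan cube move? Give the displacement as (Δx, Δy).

(-3.2, 1.2)

From the two frames, the cyan cube sits at roughly (5.7, 1.8) before and (2.5, 3.0) after.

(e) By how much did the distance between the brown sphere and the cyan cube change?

+3.6

The distance was about 2.8 in the first image and 6.4 in the second, so they moved 3.6 units further apart.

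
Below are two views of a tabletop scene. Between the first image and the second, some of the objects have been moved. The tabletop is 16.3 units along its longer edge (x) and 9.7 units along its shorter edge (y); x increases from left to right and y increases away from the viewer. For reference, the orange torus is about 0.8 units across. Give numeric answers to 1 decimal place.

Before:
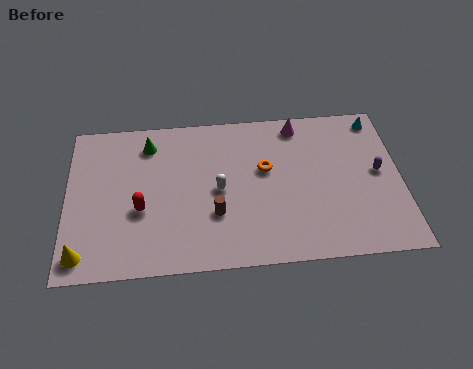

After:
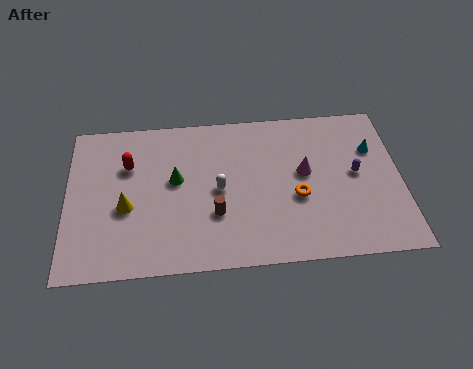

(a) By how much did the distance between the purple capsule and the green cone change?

-2.7

They were about 11.5 units apart before and 8.8 after — 2.7 units closer together.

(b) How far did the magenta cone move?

3.1

The magenta cone was near (11.4, 8.5) before and (11.6, 5.4) after, so it travelled √(0.2² + 3.1²) ≈ 3.1 units.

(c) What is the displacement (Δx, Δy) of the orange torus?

(1.5, -1.9)

The orange torus was at about (9.7, 5.8) and moved to about (11.2, 3.9).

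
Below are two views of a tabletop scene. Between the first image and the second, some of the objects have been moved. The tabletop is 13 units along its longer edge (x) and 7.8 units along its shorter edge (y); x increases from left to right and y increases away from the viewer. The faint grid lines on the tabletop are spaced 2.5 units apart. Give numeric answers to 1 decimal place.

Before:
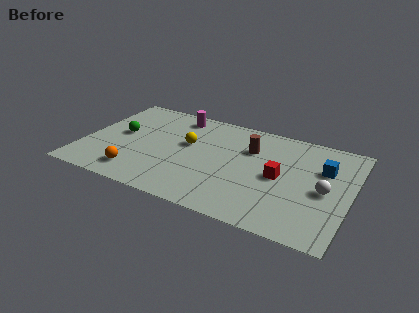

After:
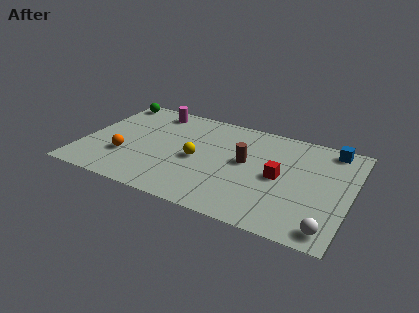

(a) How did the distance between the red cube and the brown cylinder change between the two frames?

-0.5

The distance was about 2.3 in the first image and 1.8 in the second, so they moved 0.5 units closer together.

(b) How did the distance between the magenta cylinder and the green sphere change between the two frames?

-1.3

The distance was about 3.5 in the first image and 2.2 in the second, so they moved 1.3 units closer together.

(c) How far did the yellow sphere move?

1.2

The yellow sphere was near (5.0, 4.6) before and (5.6, 3.6) after, so it travelled √(0.6² + 1.0²) ≈ 1.2 units.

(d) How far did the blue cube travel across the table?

1.7

From (11.6, 5.2) to (11.8, 6.9), the blue cube covered √(0.2² + 1.7²) ≈ 1.7 units.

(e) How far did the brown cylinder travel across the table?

1.1

From (8.0, 5.4) to (7.9, 4.3), the brown cylinder covered √(0.1² + 1.1²) ≈ 1.1 units.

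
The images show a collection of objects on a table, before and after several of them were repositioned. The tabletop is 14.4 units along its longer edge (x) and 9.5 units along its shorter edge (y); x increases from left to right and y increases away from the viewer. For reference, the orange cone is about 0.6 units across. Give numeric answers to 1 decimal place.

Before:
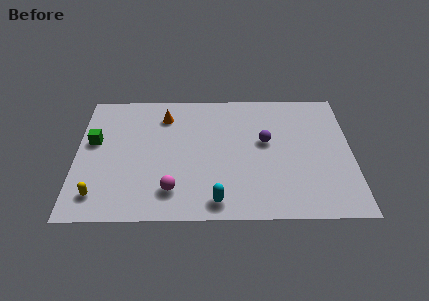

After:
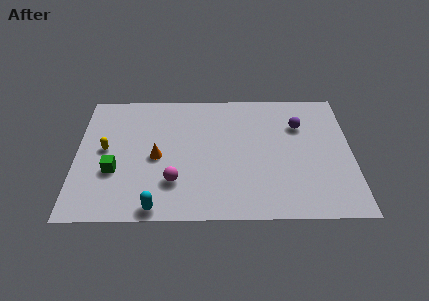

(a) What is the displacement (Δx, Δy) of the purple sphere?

(1.8, 1.2)

The purple sphere was at about (9.9, 5.5) and moved to about (11.7, 6.7).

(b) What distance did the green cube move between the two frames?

2.5

The green cube was near (0.9, 5.6) before and (2.0, 3.4) after, so it travelled √(1.1² + 2.2²) ≈ 2.5 units.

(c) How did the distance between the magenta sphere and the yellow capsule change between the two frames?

+0.5

They were about 3.8 units apart before and 4.3 after — 0.5 units further apart.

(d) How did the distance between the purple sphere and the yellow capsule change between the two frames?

+0.8

They were about 9.5 units apart before and 10.3 after — 0.8 units further apart.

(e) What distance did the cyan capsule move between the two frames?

3.1

From (7.3, 1.2) to (4.2, 0.8), the cyan capsule covered √(3.1² + 0.4²) ≈ 3.1 units.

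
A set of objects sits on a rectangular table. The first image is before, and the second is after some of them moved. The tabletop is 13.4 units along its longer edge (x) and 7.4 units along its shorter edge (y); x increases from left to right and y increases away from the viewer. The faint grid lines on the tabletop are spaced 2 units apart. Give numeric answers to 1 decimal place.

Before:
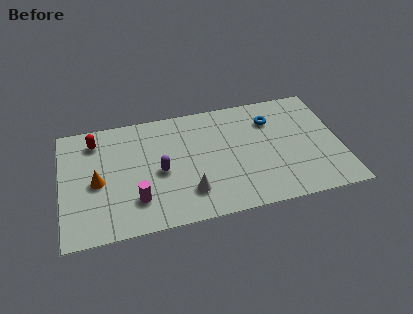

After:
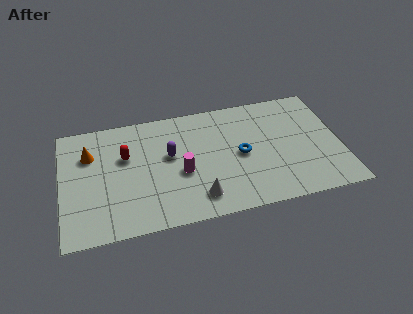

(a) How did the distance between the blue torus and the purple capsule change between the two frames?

-2.4

The distance was about 5.9 in the first image and 3.5 in the second, so they moved 2.4 units closer together.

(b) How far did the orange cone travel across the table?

1.8

The orange cone moved from about (1.7, 3.4) to (1.4, 5.2), a distance of √(0.3² + 1.8²) ≈ 1.8.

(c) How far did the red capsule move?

1.9

The red capsule moved from about (1.7, 6.0) to (3.1, 4.7), a distance of √(1.4² + 1.3²) ≈ 1.9.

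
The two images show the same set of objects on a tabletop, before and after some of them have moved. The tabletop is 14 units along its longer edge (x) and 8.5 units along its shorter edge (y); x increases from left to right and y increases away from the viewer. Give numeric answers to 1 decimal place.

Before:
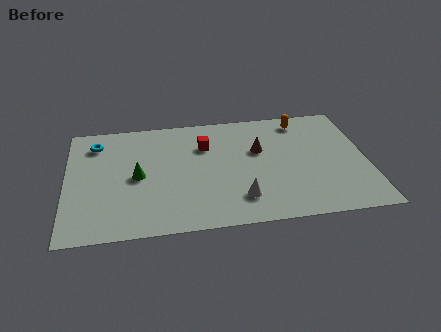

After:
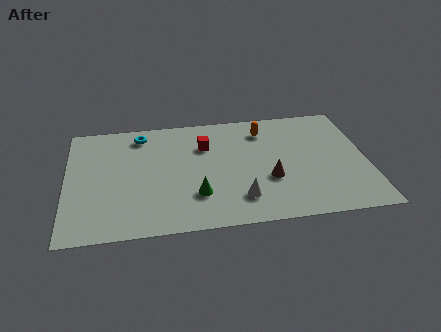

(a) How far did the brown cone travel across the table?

2.2

The brown cone was near (9.0, 5.3) before and (9.4, 3.1) after, so it travelled √(0.4² + 2.2²) ≈ 2.2 units.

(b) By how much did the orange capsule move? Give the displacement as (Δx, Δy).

(-1.8, -0.5)

The orange capsule was at about (11.1, 7.3) and moved to about (9.3, 6.8).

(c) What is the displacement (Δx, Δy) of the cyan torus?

(2.1, 0.4)

From the two frames, the cyan torus sits at roughly (1.4, 6.8) before and (3.5, 7.2) after.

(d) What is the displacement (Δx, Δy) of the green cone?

(2.7, -1.7)

From the two frames, the green cone sits at roughly (3.3, 4.1) before and (6.0, 2.4) after.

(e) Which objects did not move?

the white cone and the red cube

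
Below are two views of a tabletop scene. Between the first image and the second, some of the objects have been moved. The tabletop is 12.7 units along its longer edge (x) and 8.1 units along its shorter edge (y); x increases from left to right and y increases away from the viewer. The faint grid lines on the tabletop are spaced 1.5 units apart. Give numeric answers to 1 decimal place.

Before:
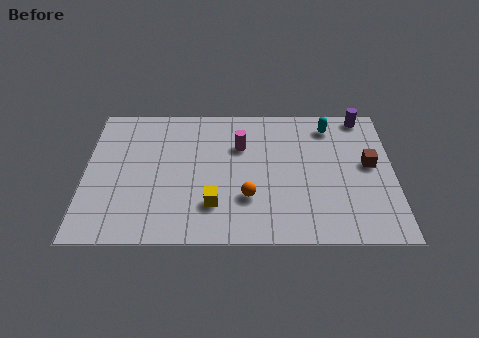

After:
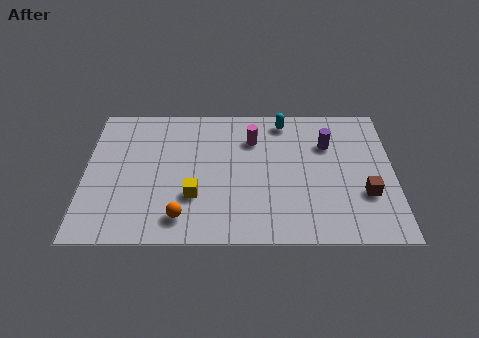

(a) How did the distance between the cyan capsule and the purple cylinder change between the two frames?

+0.8

The distance was about 1.5 in the first image and 2.3 in the second, so they moved 0.8 units further apart.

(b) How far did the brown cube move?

1.7

The brown cube moved from about (11.7, 4.4) to (11.5, 2.7), a distance of √(0.2² + 1.7²) ≈ 1.7.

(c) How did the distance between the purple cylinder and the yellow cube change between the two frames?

-1.8

They were about 8.1 units apart before and 6.3 after — 1.8 units closer together.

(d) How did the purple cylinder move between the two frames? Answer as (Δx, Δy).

(-1.5, -1.7)

From the two frames, the purple cylinder sits at roughly (11.5, 7.3) before and (10.0, 5.6) after.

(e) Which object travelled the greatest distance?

the orange sphere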